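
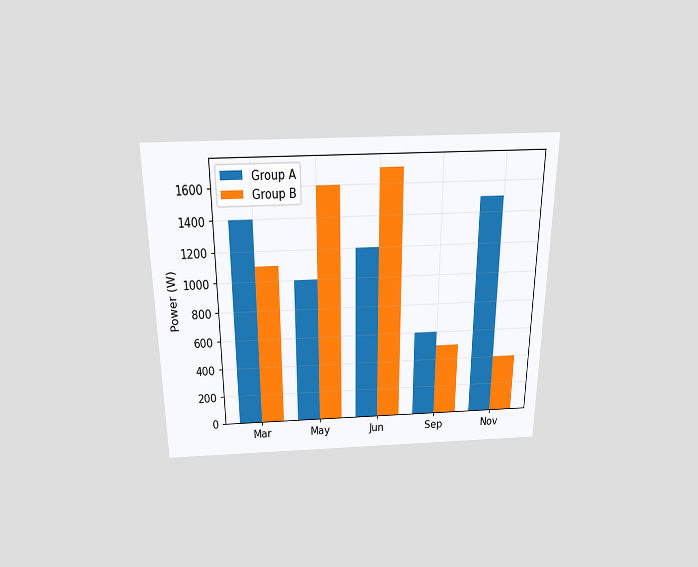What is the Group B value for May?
1600W

The chart is viewed slightly from above. The Group B bar at May reaches 1600W on the y-axis.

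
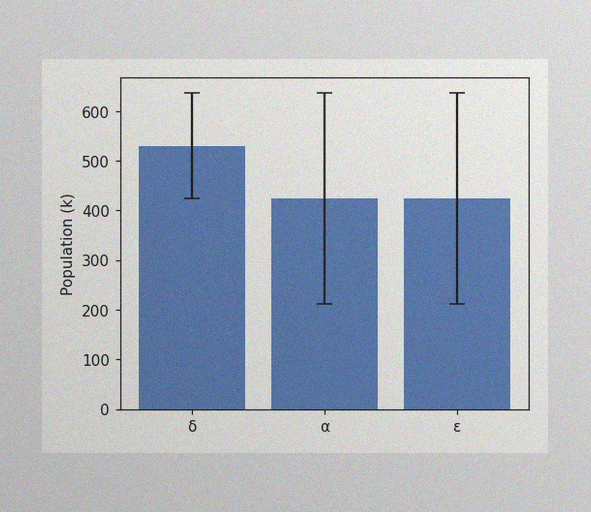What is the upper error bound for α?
636k

The image has some photo noise and uneven lighting. The α bar's upper whisker reaches 636k.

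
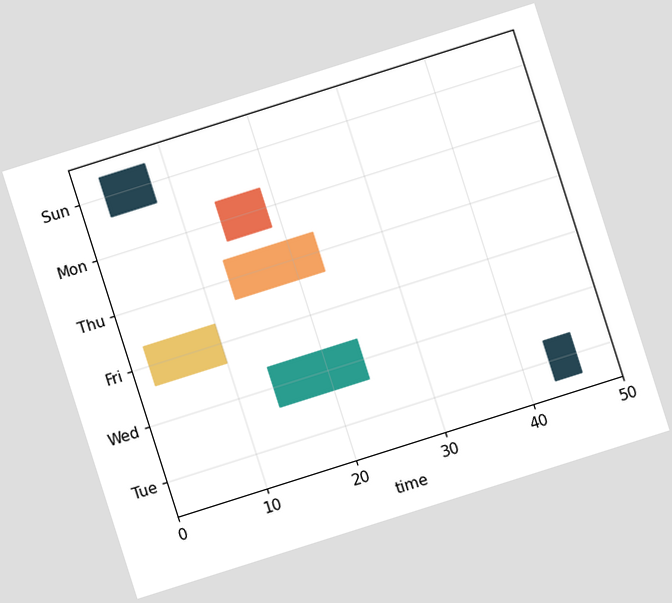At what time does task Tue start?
The chart is tilted about 18° counter-clockwise. The Tue bar begins at t=43.

43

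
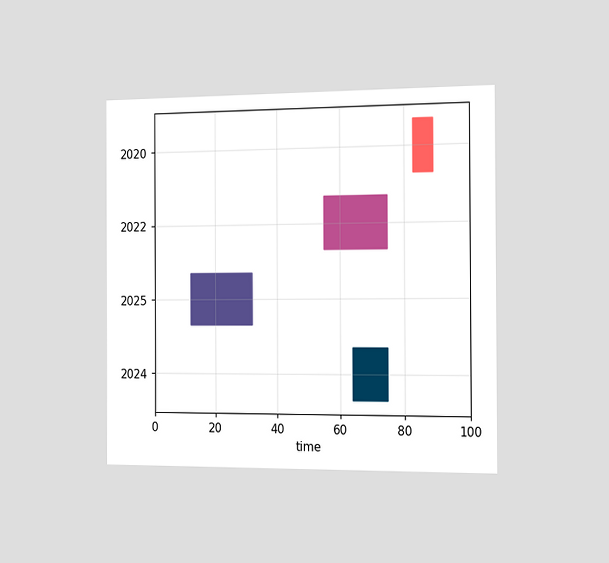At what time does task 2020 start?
83

The chart is viewed slightly from the right. The 2020 bar begins at t=83.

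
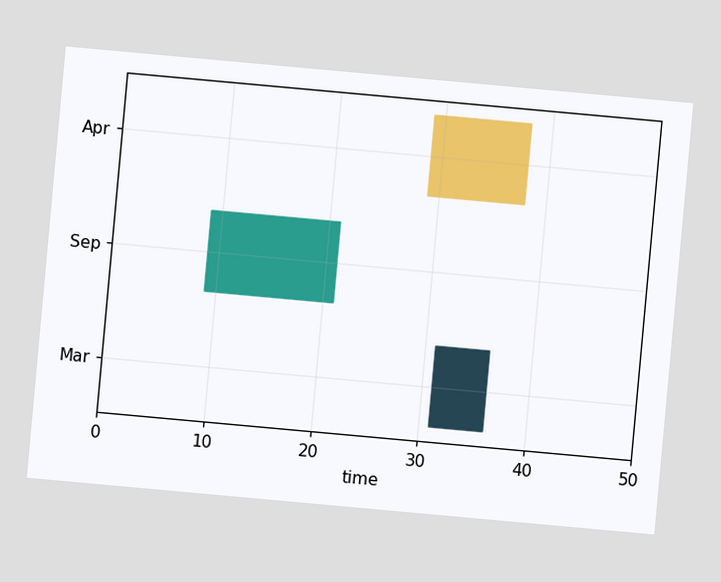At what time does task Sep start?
The chart is tilted about 5° clockwise. The Sep bar begins at t=9.

9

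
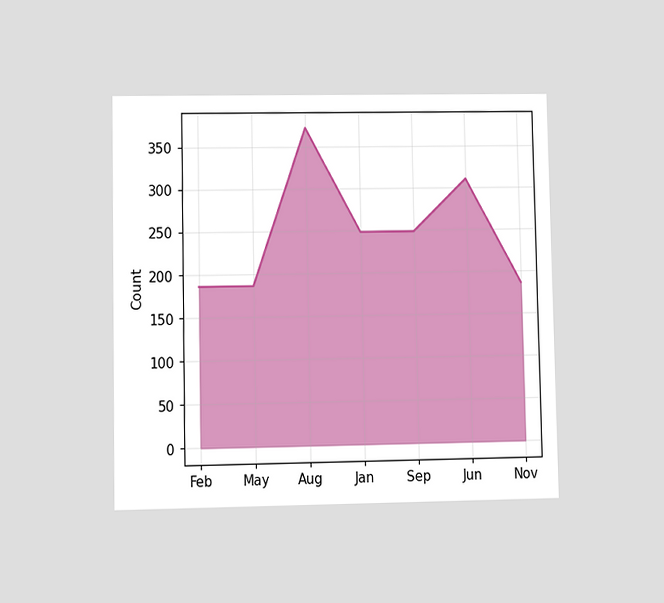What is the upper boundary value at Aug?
The chart is viewed at a slight angle. At Aug the upper boundary is at 372.

372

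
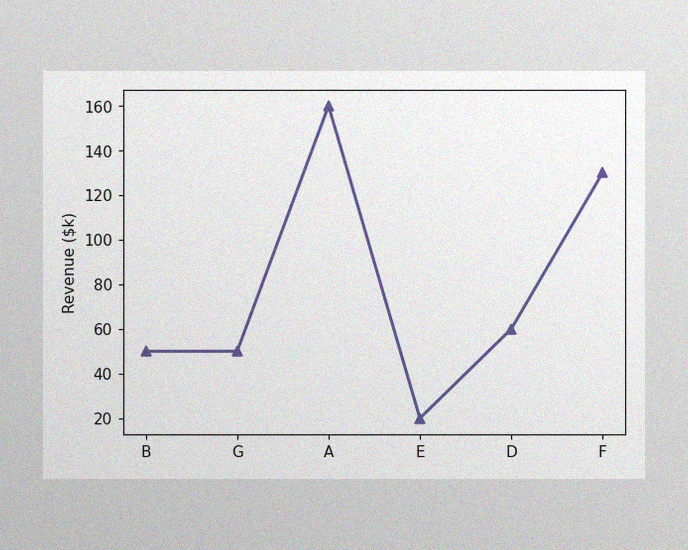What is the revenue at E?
$20k

The image has some photo noise and uneven lighting. At E, the line is at $20k.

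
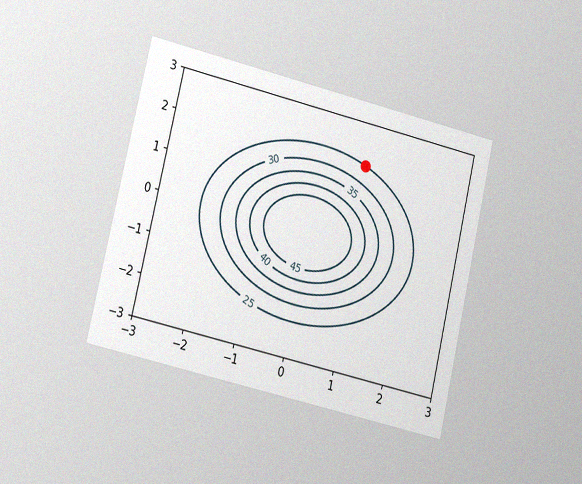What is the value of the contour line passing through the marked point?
25

The chart is tilted about 13° clockwise and viewed at a slight angle, with some photo noise. The marked point sits on the contour labelled 25.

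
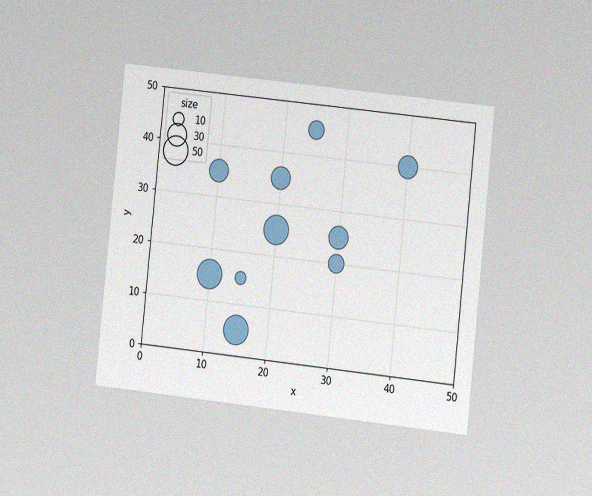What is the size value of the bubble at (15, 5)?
50

The chart is tilted about 6° clockwise and viewed at a slight angle, with some photo noise. Matching the bubble at (15, 5) against the size legend gives 50.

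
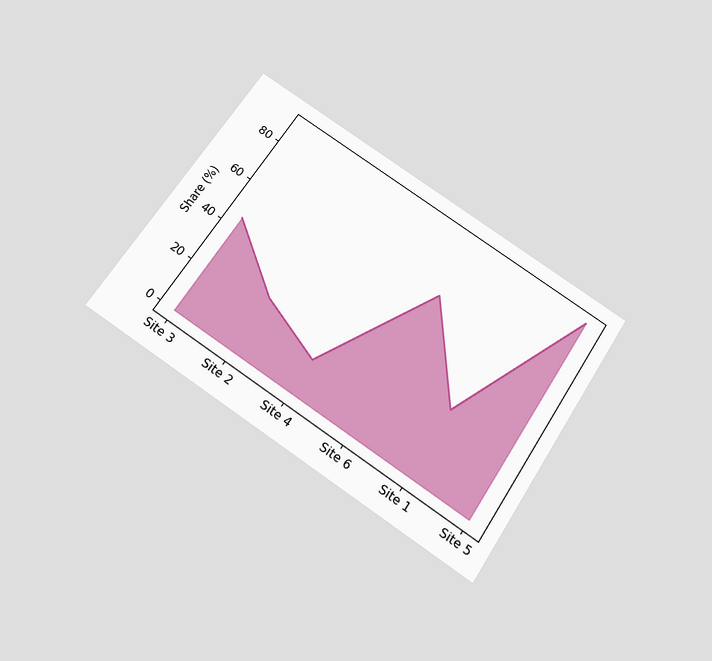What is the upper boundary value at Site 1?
The chart is tilted about 33° clockwise and viewed slightly from below. At Site 1 the upper boundary is at 30%.

30%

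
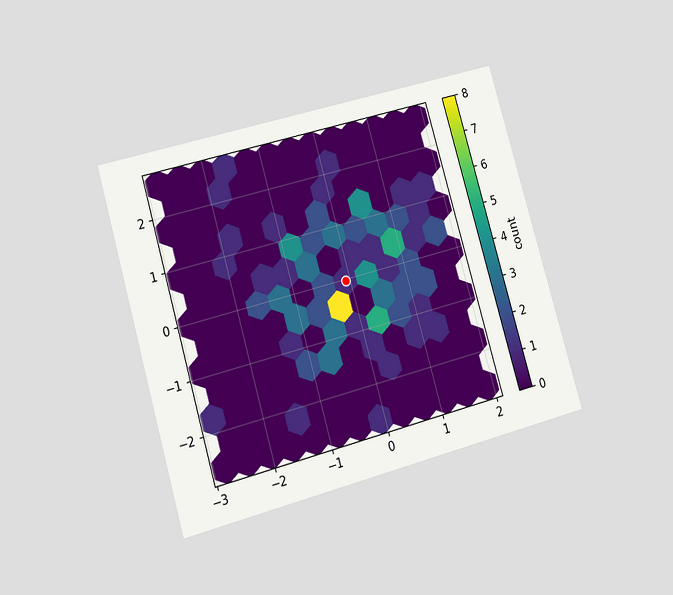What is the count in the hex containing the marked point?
The chart is tilted about 16° counter-clockwise and viewed at a slight angle. The marked hex reads 1 on the colorbar.

1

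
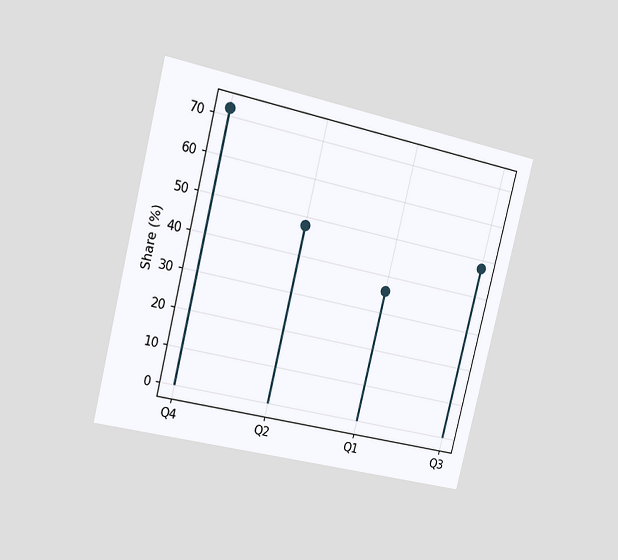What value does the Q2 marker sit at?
48%

The chart is tilted about 14° clockwise and viewed slightly from the left. The Q2 marker sits at 48%.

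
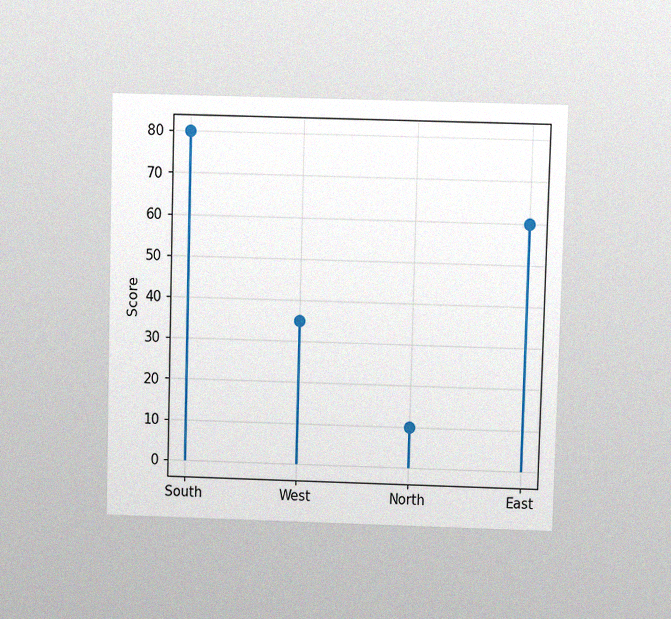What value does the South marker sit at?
The chart is viewed at a slight angle, with some photo noise. The South marker sits at 80.

80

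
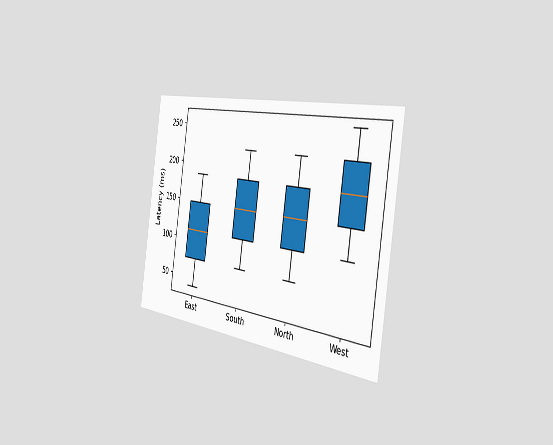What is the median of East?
111ms

The chart is tilted about 8° clockwise and viewed slightly from the right. The median line in the East box sits at 111ms.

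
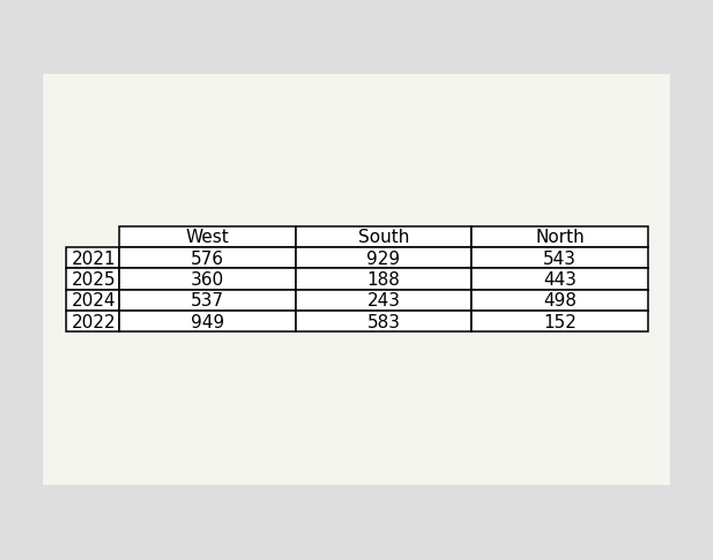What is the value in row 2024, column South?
The (2024, South) cell reads 243.

243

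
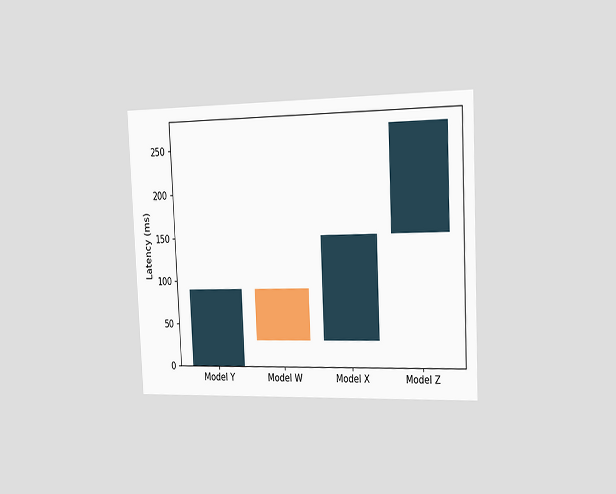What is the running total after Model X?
The chart is tilted about 3° counter-clockwise and viewed slightly from the right. After Model X the running total reaches 150ms.

150ms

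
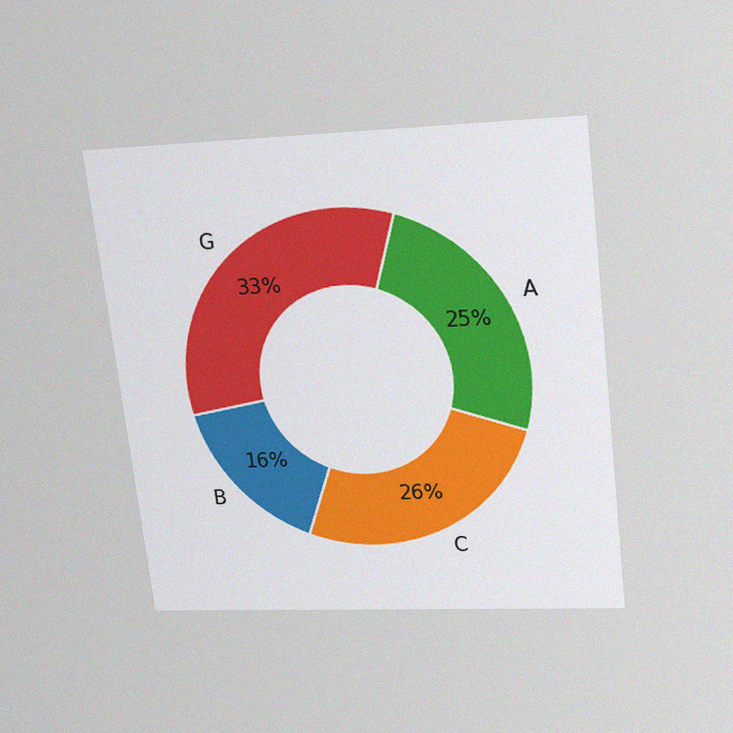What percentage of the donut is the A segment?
25%

The chart is tilted about 7° counter-clockwise and viewed slightly from above, with some photo noise. The A segment takes up 25% of the ring.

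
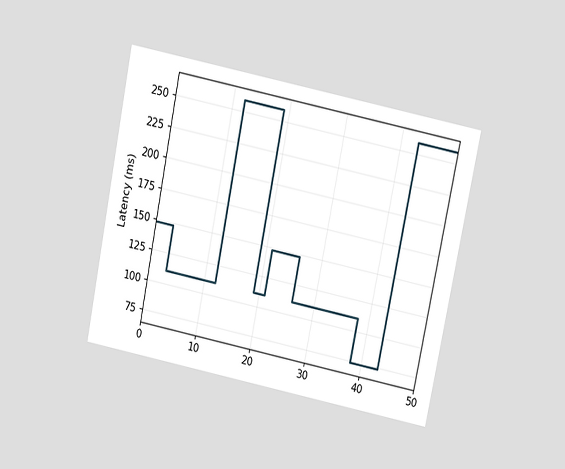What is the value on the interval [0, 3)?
148ms

The chart is tilted about 11° clockwise and viewed slightly from above. On [0, 3) the step sits at 148ms.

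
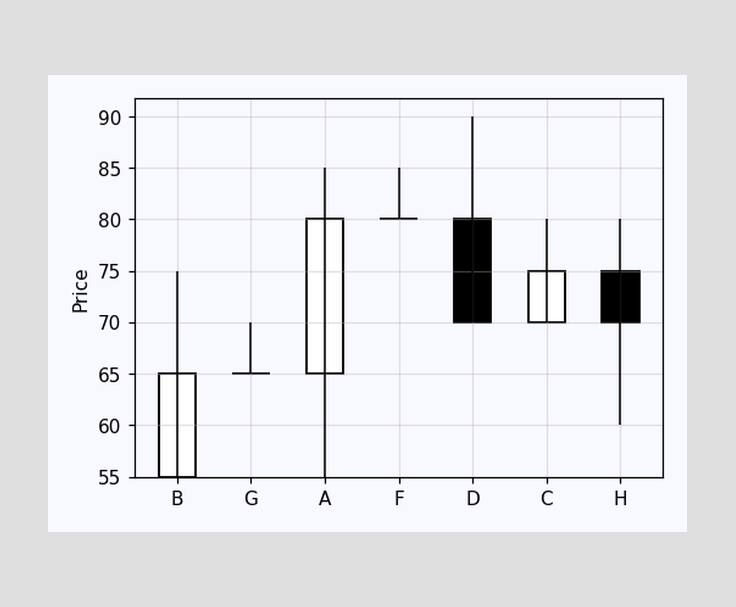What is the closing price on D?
70

The D candle closes at 70.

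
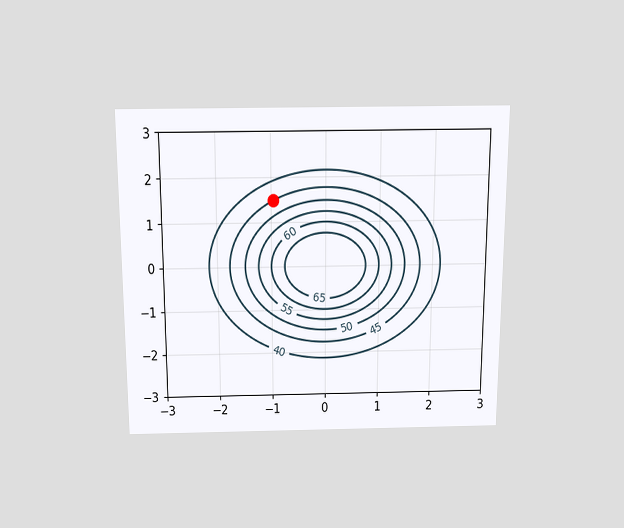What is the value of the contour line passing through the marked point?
45

The chart is viewed slightly from above. The marked point sits on the contour labelled 45.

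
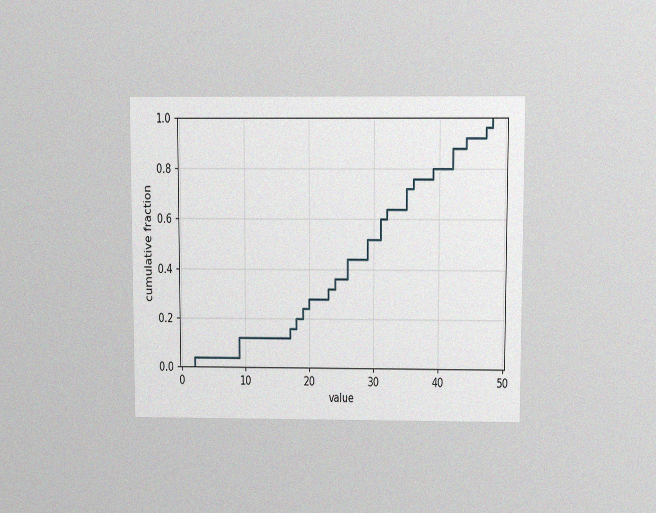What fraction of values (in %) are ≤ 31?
60%

The chart is viewed slightly from above, with some photo noise. At x=31 the ECDF step is at 60%.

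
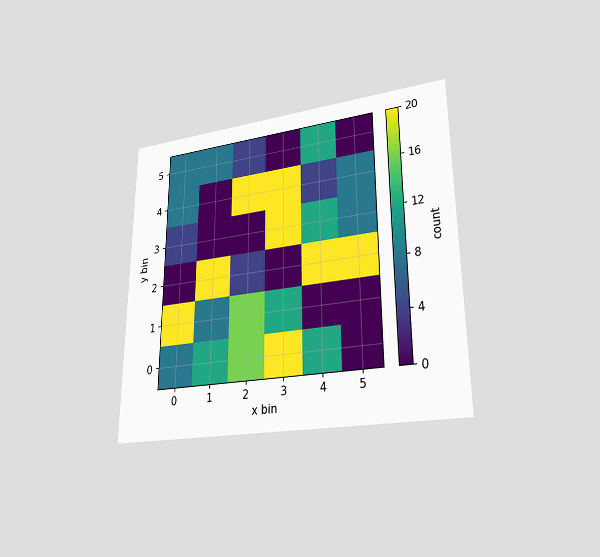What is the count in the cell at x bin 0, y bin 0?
8

The chart is viewed at a slight angle. Matching the cell (0, 0) against the colorbar gives 8.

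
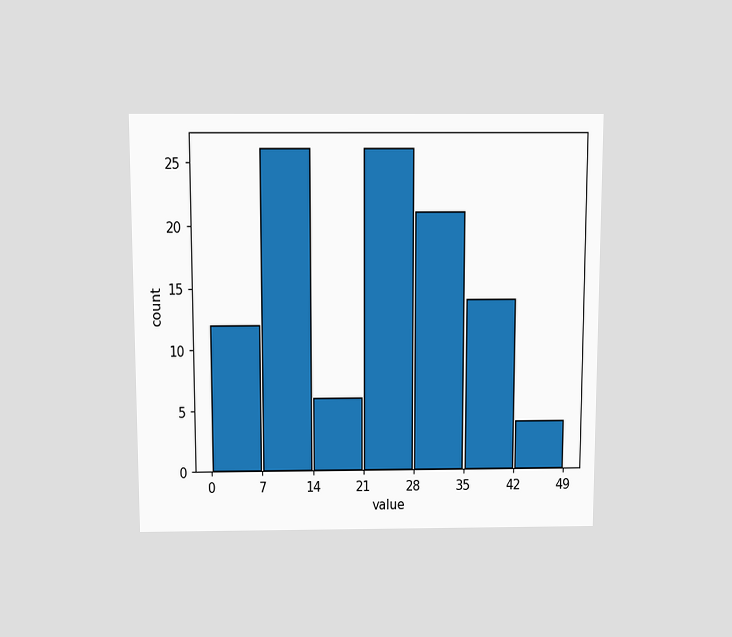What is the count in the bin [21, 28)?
The chart is viewed slightly from above. The [21, 28) bin has height 26.

26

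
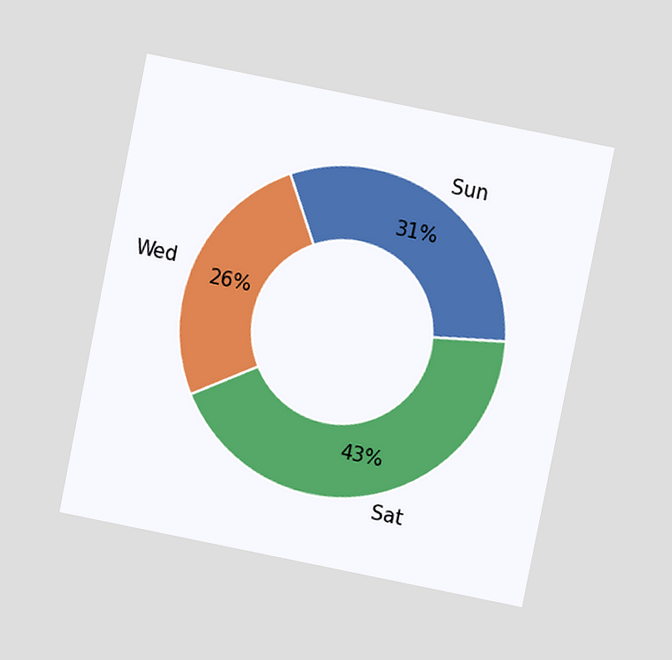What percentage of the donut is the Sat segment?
The chart is tilted about 11° clockwise and viewed at a slight angle. The Sat segment takes up 43% of the ring.

43%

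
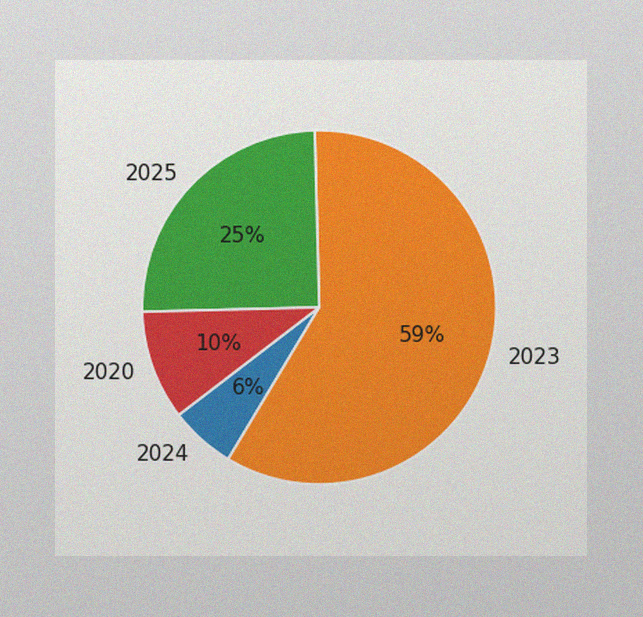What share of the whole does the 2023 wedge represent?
59%

The image has some photo noise and uneven lighting. The 2023 slice takes up 59% of the pie.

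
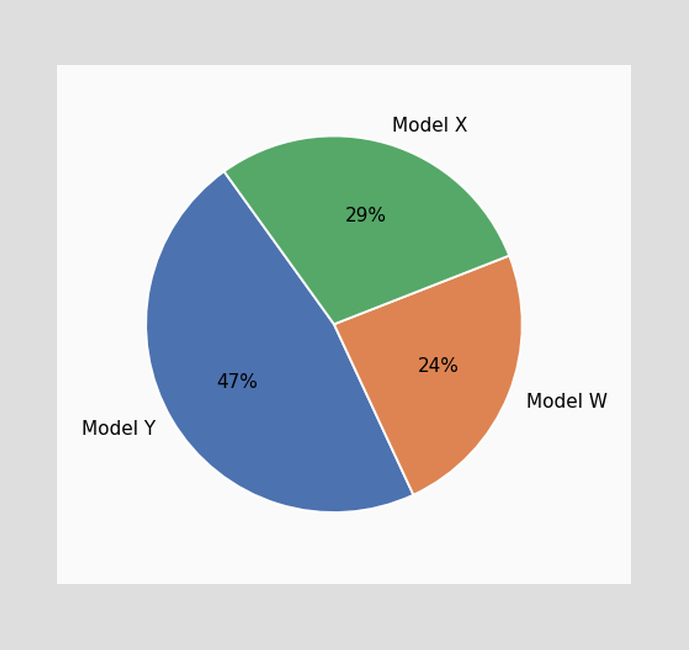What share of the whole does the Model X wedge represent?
29%

The Model X slice takes up 29% of the pie.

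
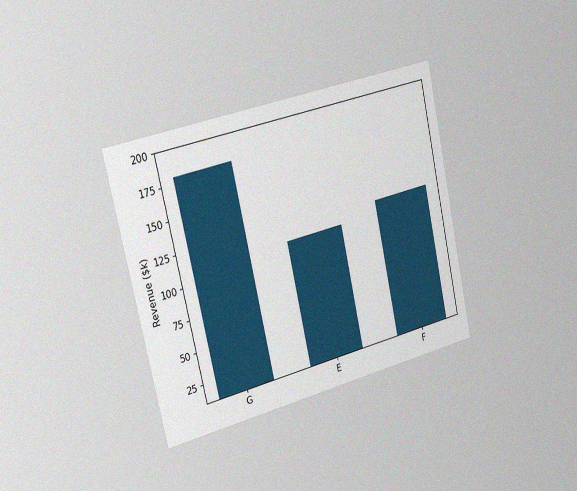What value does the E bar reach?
$110k

The chart is tilted about 13° counter-clockwise and viewed slightly from the left, with some photo noise. Reading along the chart's y-axis, the E bar reaches $110k.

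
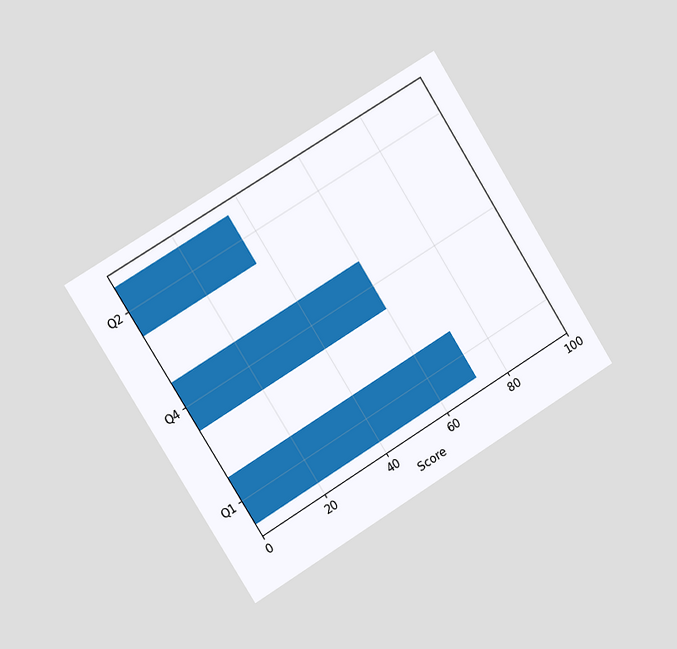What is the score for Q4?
The chart is tilted about 32° counter-clockwise and viewed slightly from the left. Reading along the chart's x-axis, the Q4 bar reaches 60.

60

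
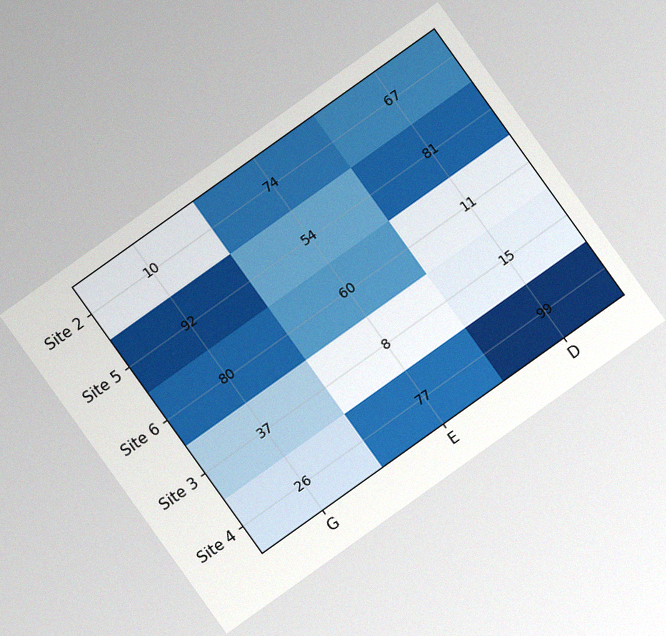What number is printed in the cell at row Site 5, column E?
The chart is tilted about 36° counter-clockwise, with some photo noise. The (Site 5, E) cell reads 54.

54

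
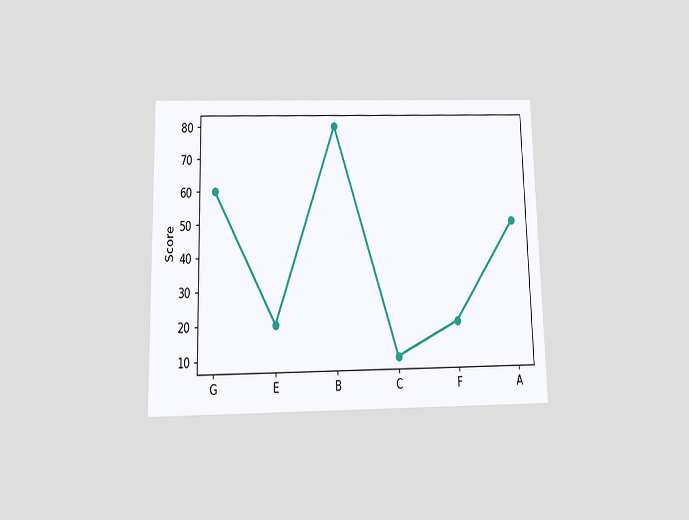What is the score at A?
50

The chart is viewed slightly from below. At A, the line is at 50.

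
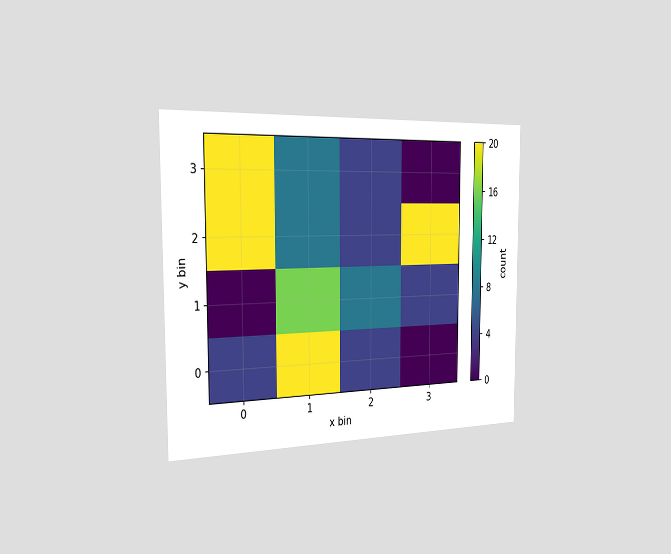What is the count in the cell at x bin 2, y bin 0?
The chart is viewed slightly from the left. Matching the cell (2, 0) against the colorbar gives 4.

4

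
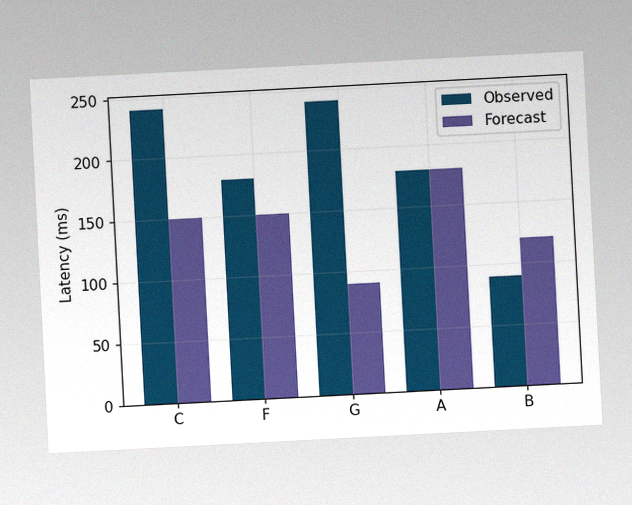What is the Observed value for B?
The chart is tilted about 3° counter-clockwise, with some photo noise. The Observed bar at B reaches 90ms on the y-axis.

90ms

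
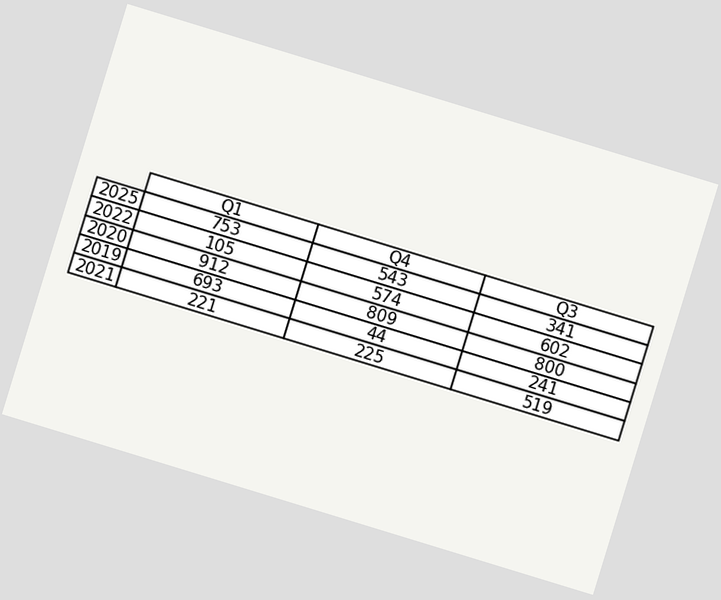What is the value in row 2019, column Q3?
241

The chart is tilted about 17° clockwise. The (2019, Q3) cell reads 241.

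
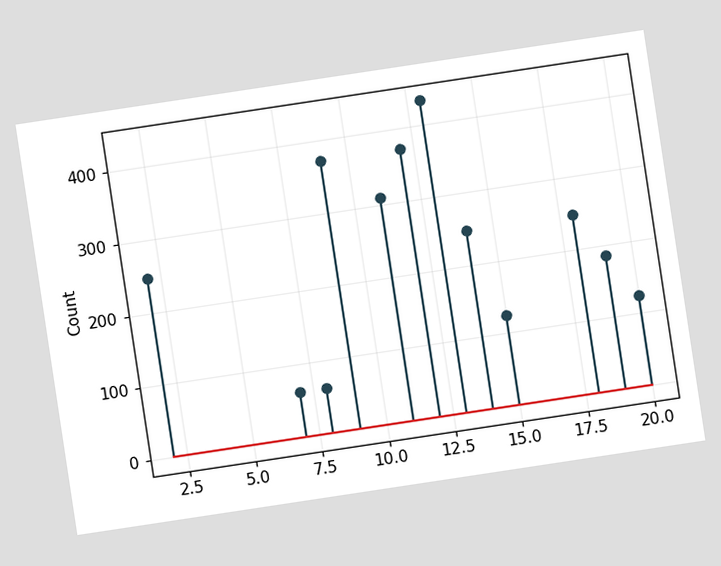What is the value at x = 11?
310

The chart is tilted about 9° counter-clockwise. The stem at x=11 reaches 310.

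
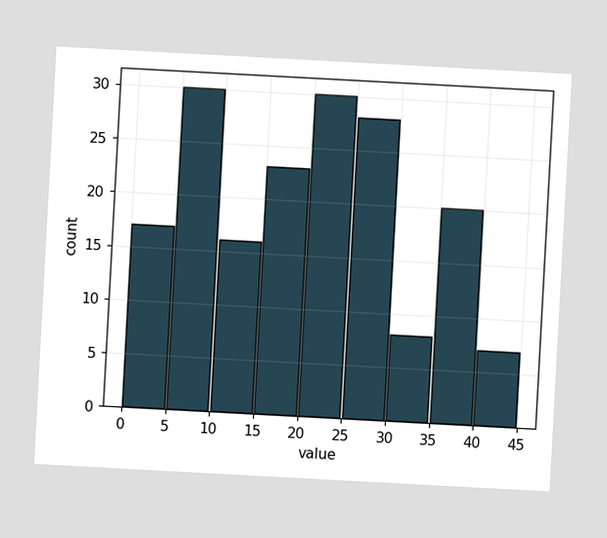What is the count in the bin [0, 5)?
The chart is tilted about 3° clockwise. The [0, 5) bin has height 17.

17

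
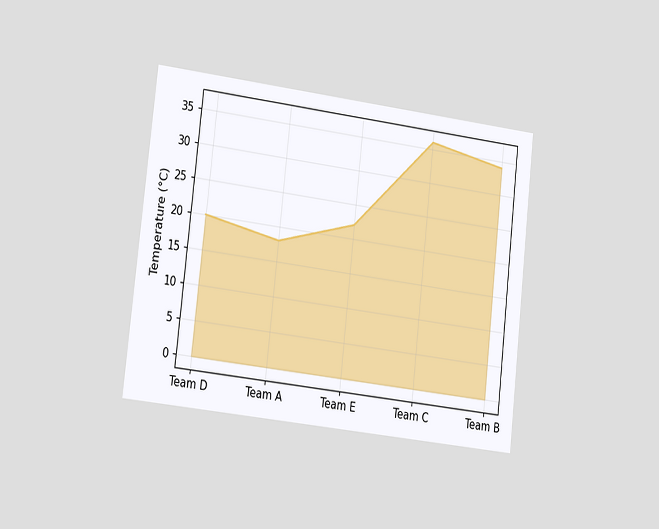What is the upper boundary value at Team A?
18°C

The chart is tilted about 6° clockwise and viewed slightly from the left. At Team A the upper boundary is at 18°C.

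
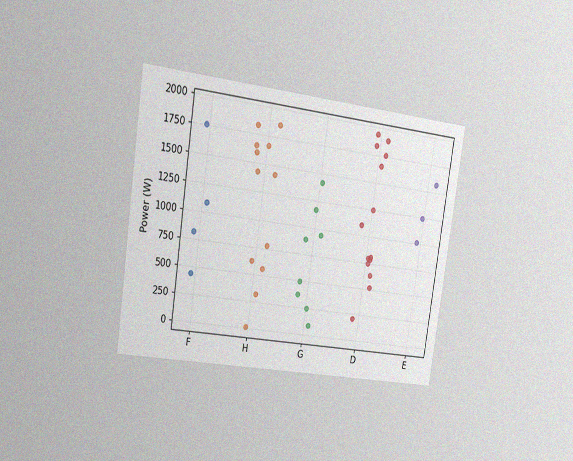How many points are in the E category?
The chart is tilted about 8° clockwise and viewed slightly from the left, with some photo noise. Counting the markers in the E column gives 3.

3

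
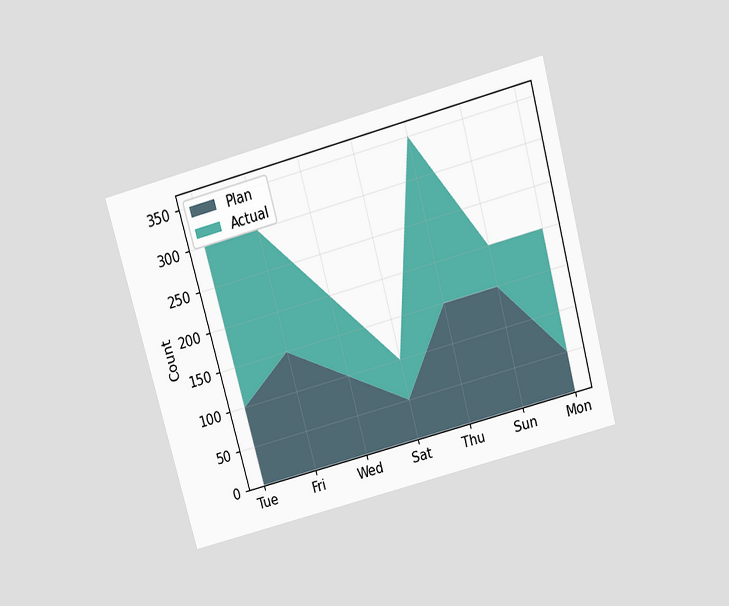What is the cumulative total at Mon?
200

The chart is tilted about 15° counter-clockwise and viewed slightly from above. The stacked total at Mon reaches 200.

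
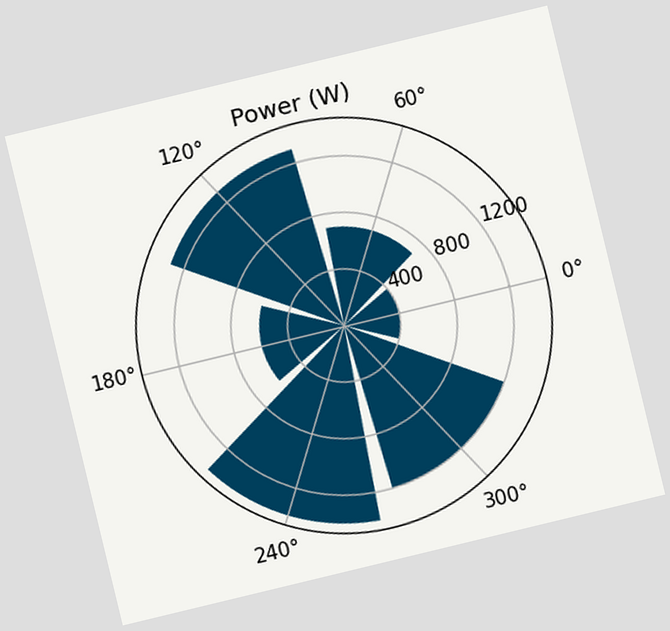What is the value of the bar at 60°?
The chart is tilted about 14° counter-clockwise. The bar at 60° reaches 700W on the radial axis.

700W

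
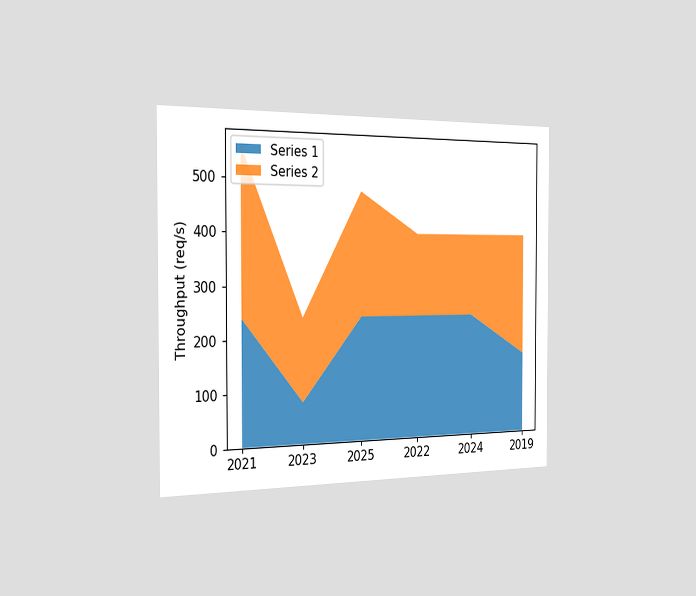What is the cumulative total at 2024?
400req/s

The chart is viewed slightly from the left. The stacked total at 2024 reaches 400req/s.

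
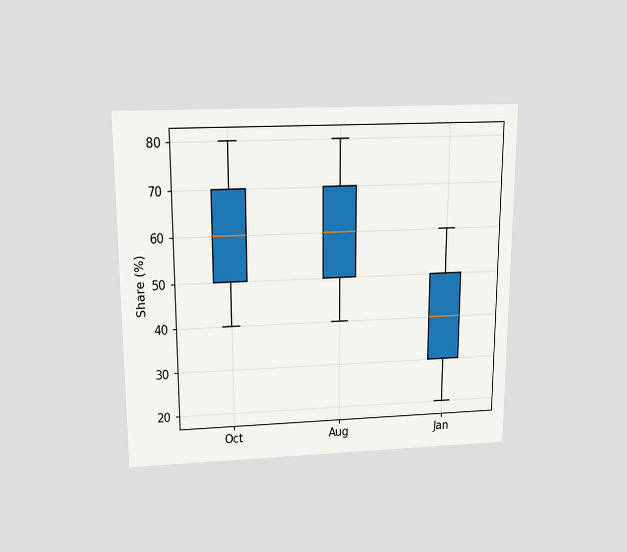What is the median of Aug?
60%

The chart is viewed slightly from above. The median line in the Aug box sits at 60%.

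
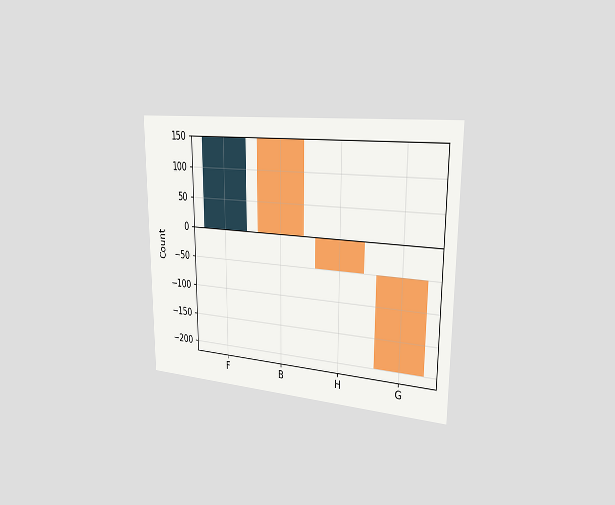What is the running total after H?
-50

The chart is viewed slightly from the right. After H the running total reaches -50.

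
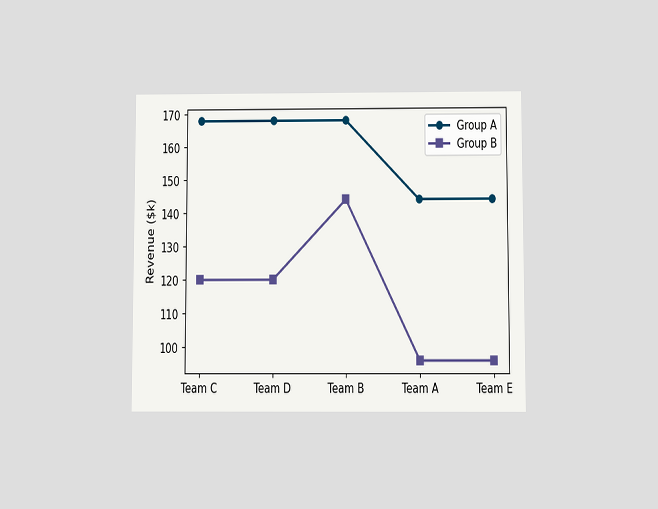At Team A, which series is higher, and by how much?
Group A, by $48k

The chart is viewed slightly from below. At Team A, Group A sits above the other line by $48k.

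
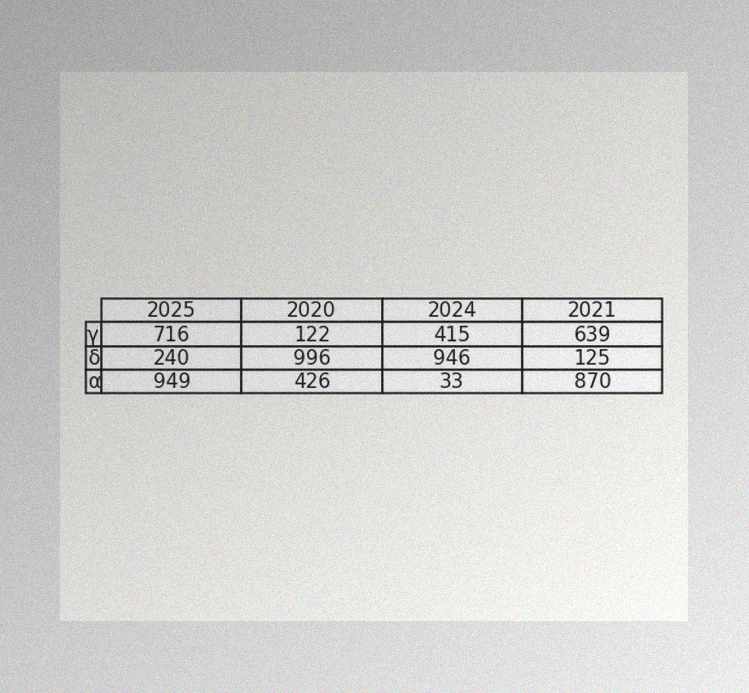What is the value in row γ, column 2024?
The image has some photo noise and uneven lighting. The (γ, 2024) cell reads 415.

415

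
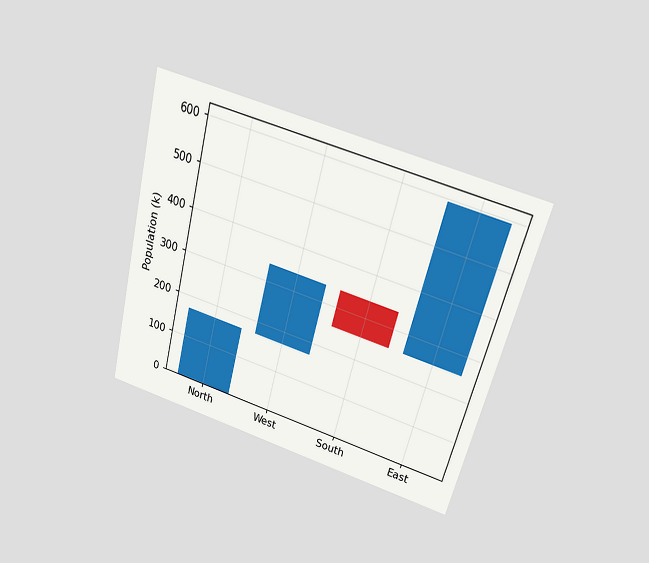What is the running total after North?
170k

The chart is tilted about 15° clockwise and viewed slightly from above. After North the running total reaches 170k.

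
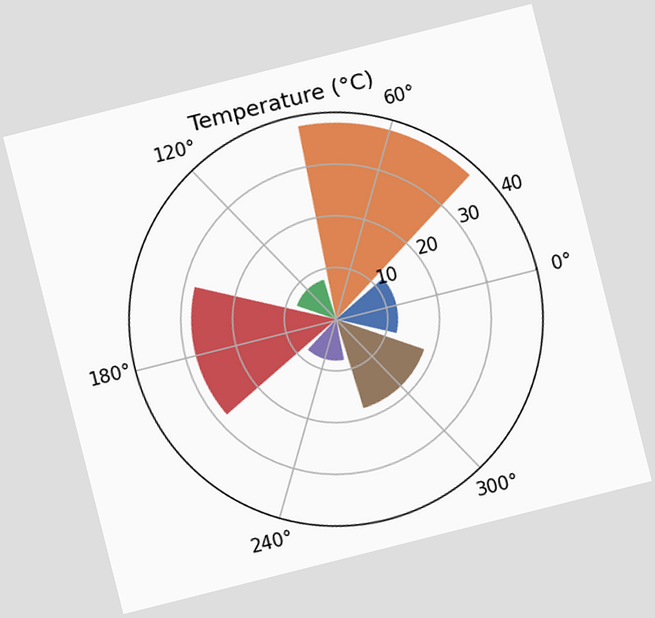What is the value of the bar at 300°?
18°C

The chart is tilted about 14° counter-clockwise. The bar at 300° reaches 18°C on the radial axis.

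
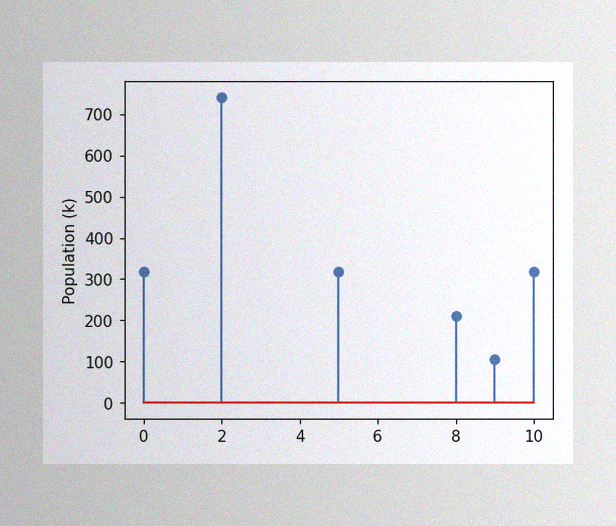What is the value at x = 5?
The image has some photo noise and uneven lighting. The stem at x=5 reaches 318k.

318k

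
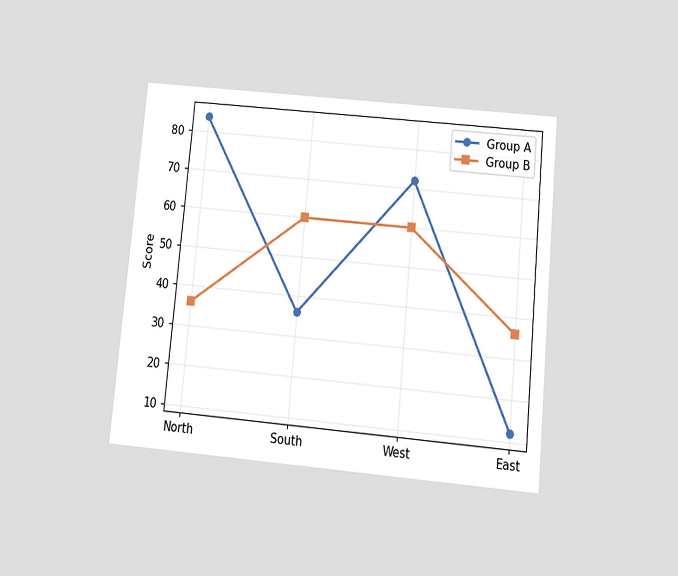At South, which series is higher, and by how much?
The chart is tilted about 5° clockwise and viewed slightly from below. At South, Group B sits above the other line by 24.

Group B, by 24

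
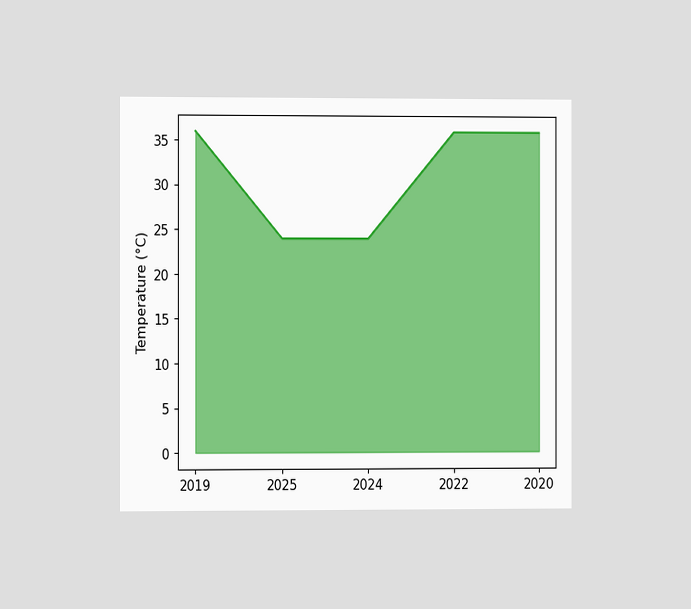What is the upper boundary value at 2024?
24°C

The chart is viewed slightly from the left. At 2024 the upper boundary is at 24°C.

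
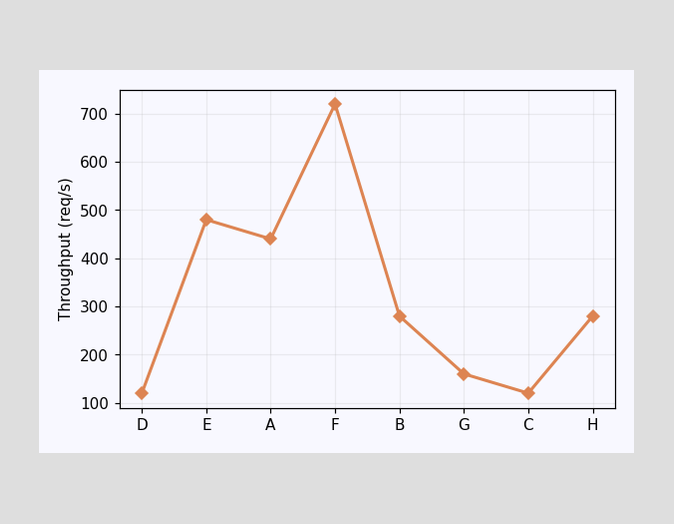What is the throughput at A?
440req/s

At A, the line is at 440req/s.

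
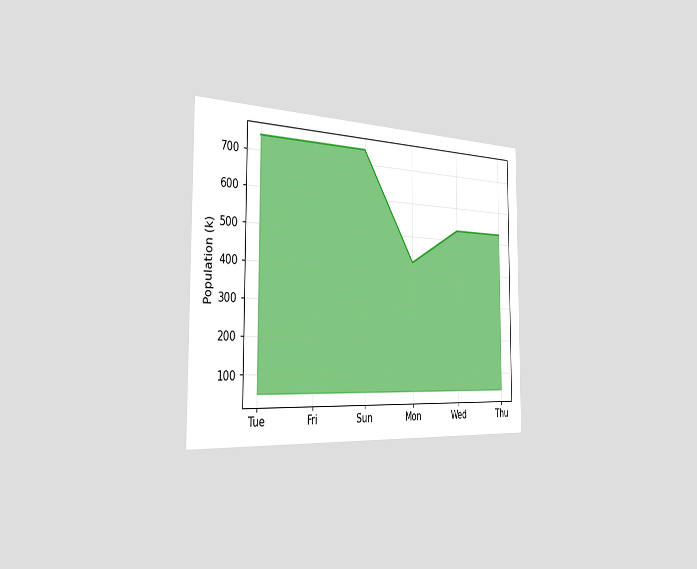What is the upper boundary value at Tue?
742k

The chart is viewed slightly from the left. At Tue the upper boundary is at 742k.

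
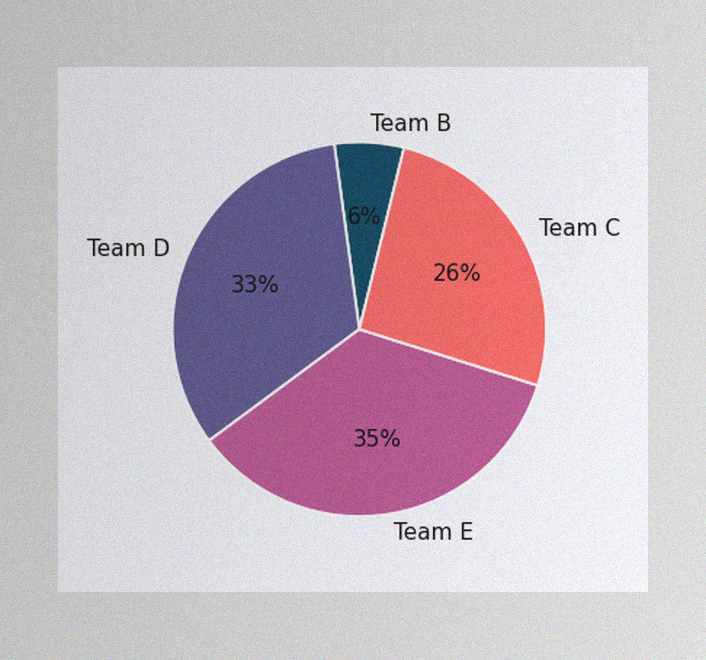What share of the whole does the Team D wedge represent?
33%

The image has some photo noise and uneven lighting. The Team D slice takes up 33% of the pie.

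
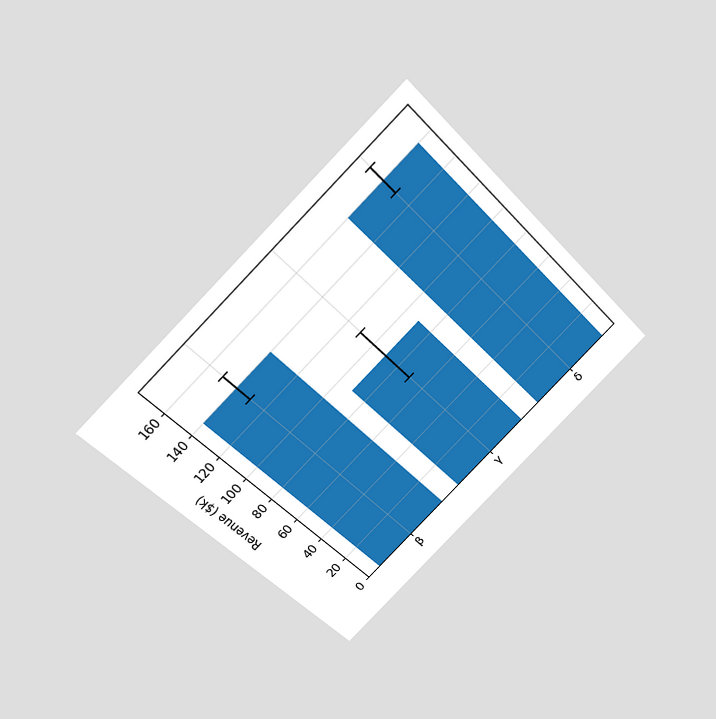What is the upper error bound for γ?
$110k

The chart is tilted about 45° counter-clockwise and viewed slightly from above. The γ bar's upper whisker reaches $110k.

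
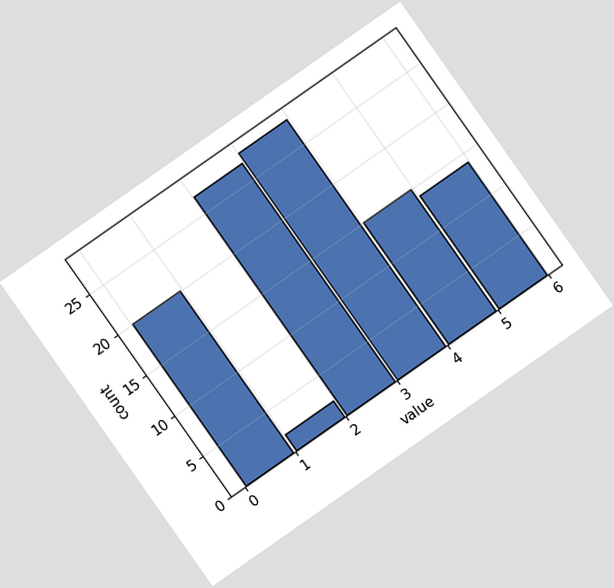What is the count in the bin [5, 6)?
14

The chart is tilted about 35° counter-clockwise. The [5, 6) bin has height 14.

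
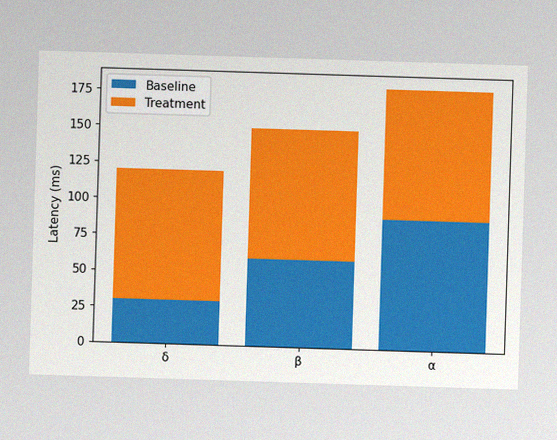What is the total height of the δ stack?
120ms

The image has some photo noise and uneven lighting. The δ stack's top reaches 120ms on the y-axis.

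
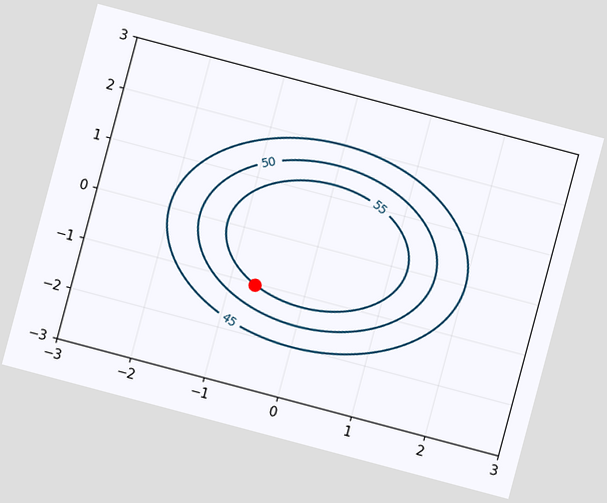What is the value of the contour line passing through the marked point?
The chart is tilted about 15° clockwise. The marked point sits on the contour labelled 55.

55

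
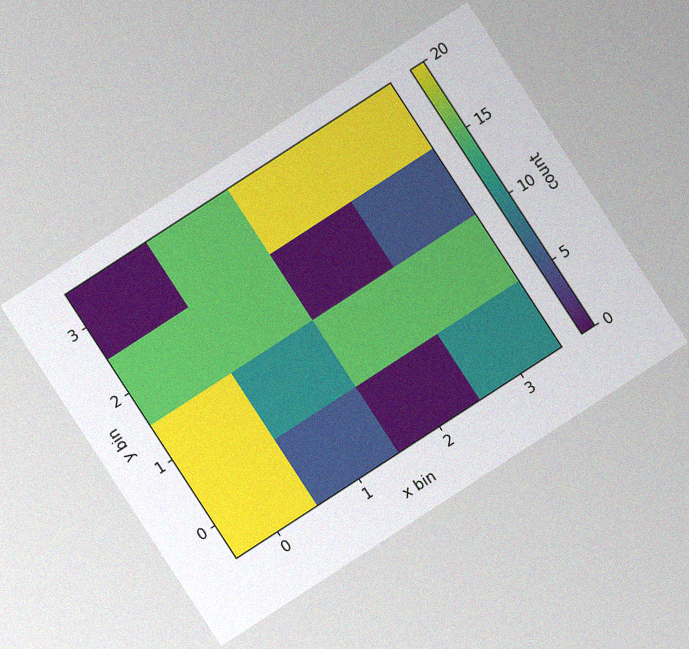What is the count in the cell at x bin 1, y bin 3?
The chart is tilted about 33° counter-clockwise, with some photo noise. Matching the cell (1, 3) against the colorbar gives 15.

15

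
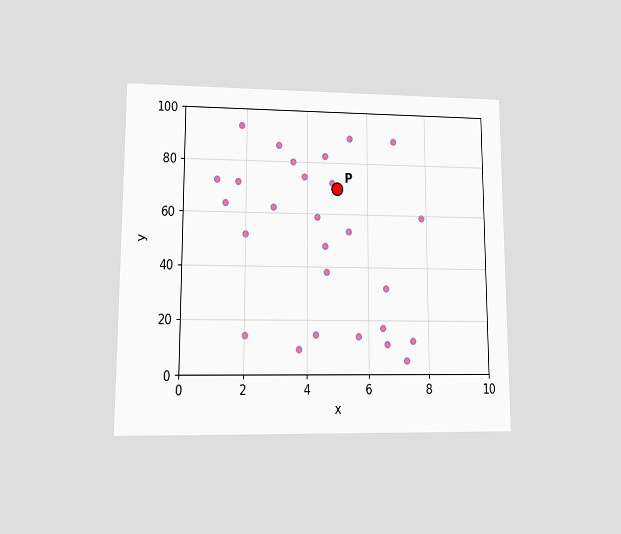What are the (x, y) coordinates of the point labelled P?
(5, 70)

The chart is viewed at a slight angle. Following the gridlines from P to each axis, P sits at (5, 70).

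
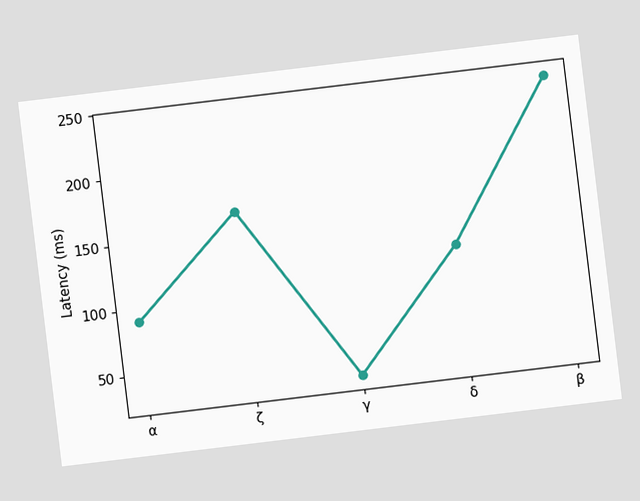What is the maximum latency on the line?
240ms

The chart is tilted about 7° counter-clockwise. The highest point is at β, and reading across to the y-axis gives 240ms.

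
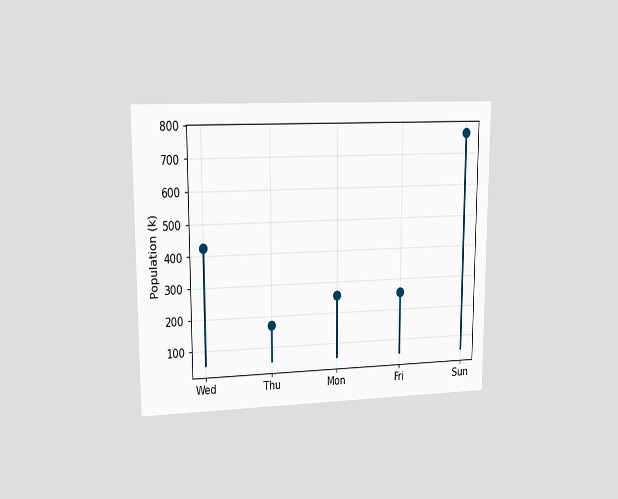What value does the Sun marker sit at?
765k

The chart is viewed at a slight angle. The Sun marker sits at 765k.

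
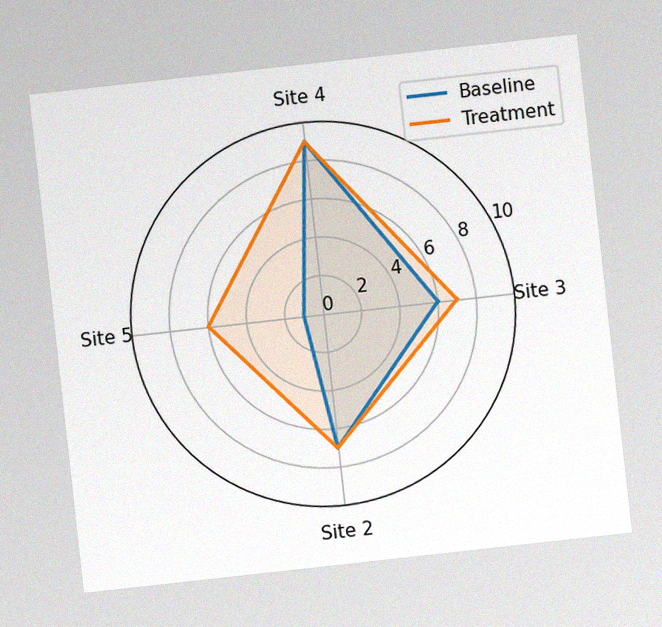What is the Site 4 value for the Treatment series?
9

The chart is tilted about 6° counter-clockwise, with some photo noise. On the Site 4 axis, Treatment reaches 9.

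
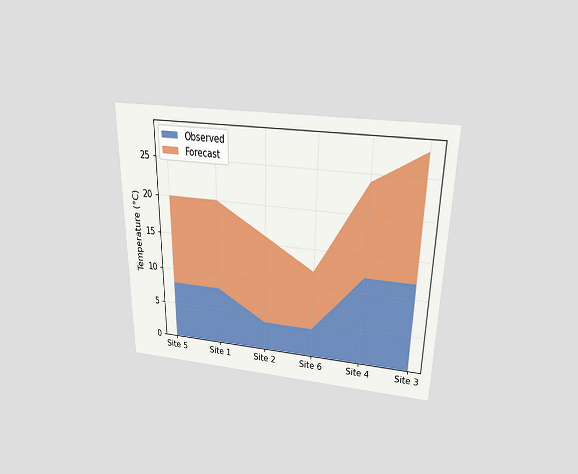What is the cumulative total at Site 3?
The chart is viewed slightly from above. The stacked total at Site 3 reaches 28°C.

28°C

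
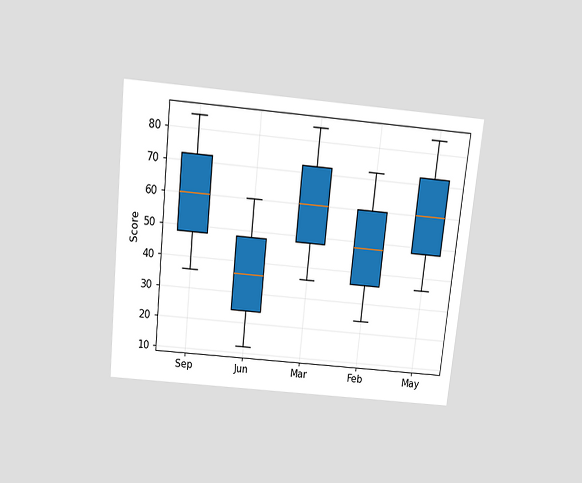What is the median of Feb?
The chart is tilted about 6° clockwise and viewed slightly from above. The median line in the Feb box sits at 48.

48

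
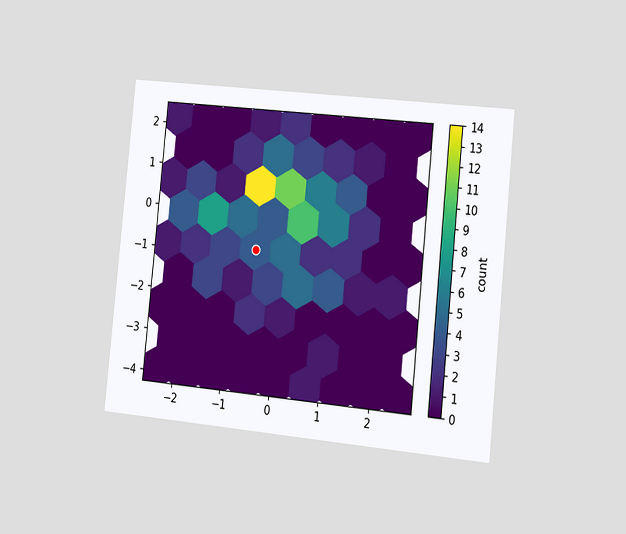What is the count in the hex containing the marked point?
4

The chart is tilted about 6° clockwise and viewed slightly from the right. The marked hex reads 4 on the colorbar.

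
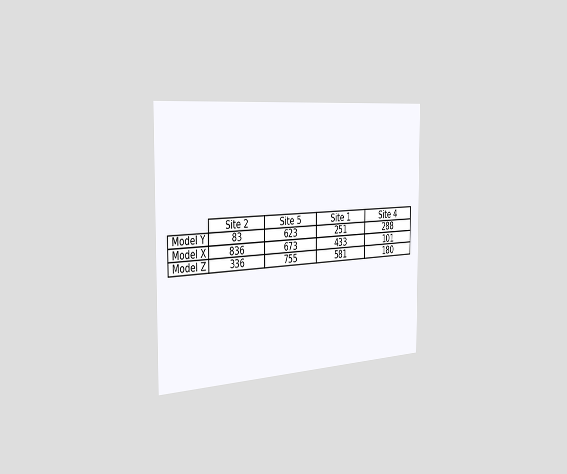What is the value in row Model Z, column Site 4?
The chart is viewed slightly from the left. The (Model Z, Site 4) cell reads 180.

180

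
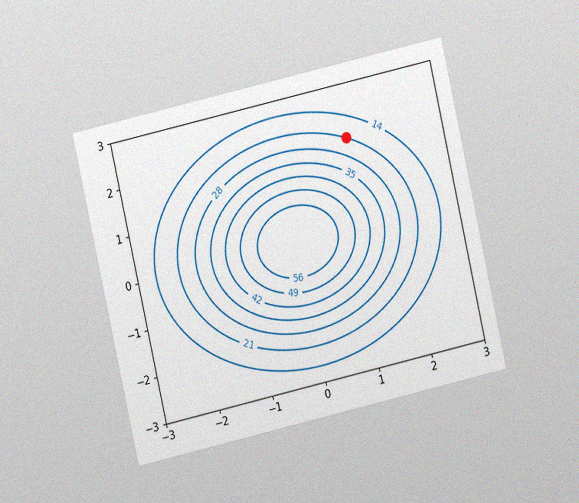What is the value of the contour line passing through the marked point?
21

The chart is tilted about 13° counter-clockwise and viewed at a slight angle, with some photo noise. The marked point sits on the contour labelled 21.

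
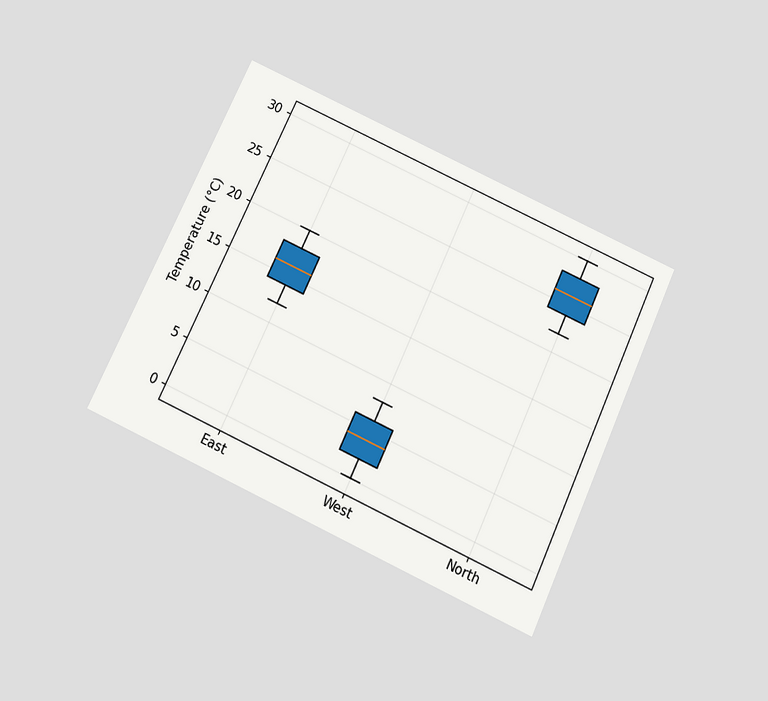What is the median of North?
26°C

The chart is tilted about 25° clockwise and viewed slightly from below. The median line in the North box sits at 26°C.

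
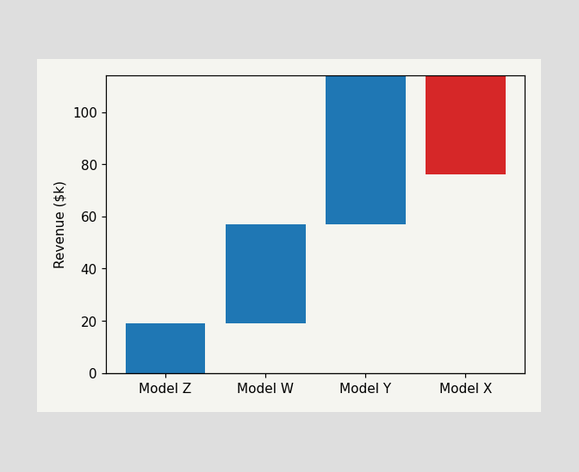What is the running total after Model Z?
$19k

After Model Z the running total reaches $19k.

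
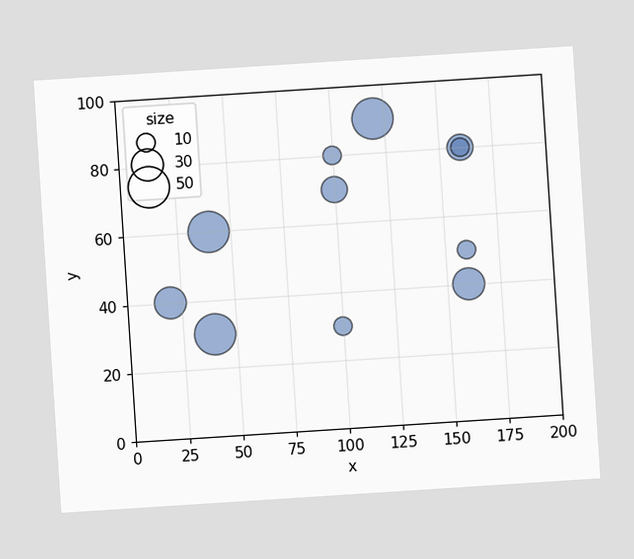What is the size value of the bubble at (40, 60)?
The chart is tilted about 4° counter-clockwise. Matching the bubble at (40, 60) against the size legend gives 50.

50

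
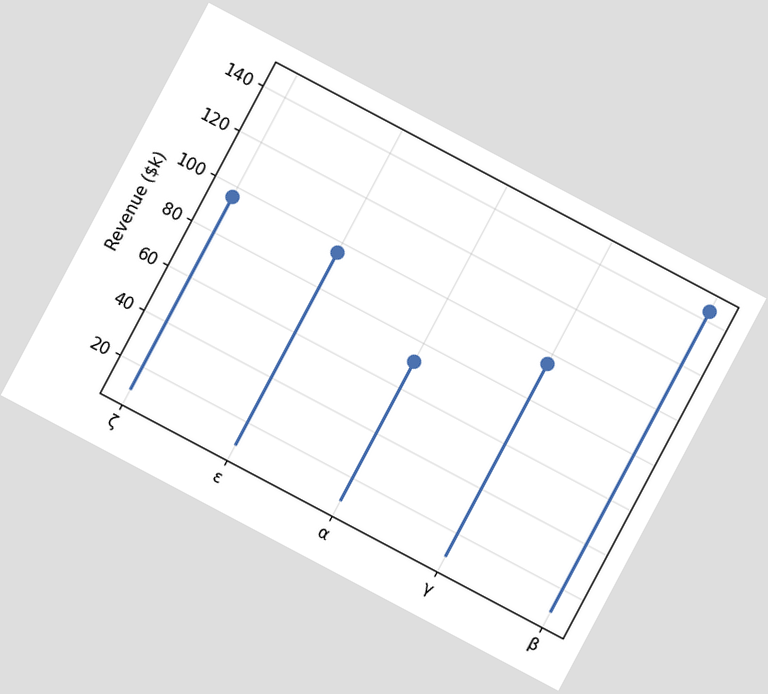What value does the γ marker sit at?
The chart is tilted about 28° clockwise. The γ marker sits at $96k.

$96k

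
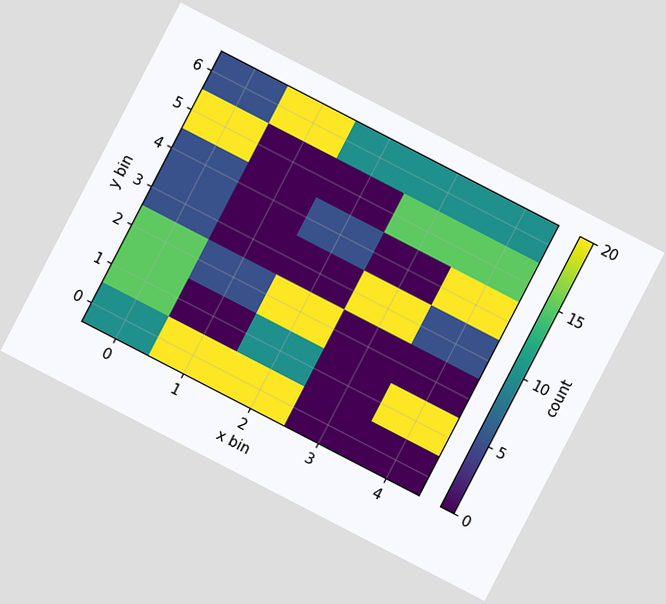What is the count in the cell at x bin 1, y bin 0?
The chart is tilted about 27° clockwise. Matching the cell (1, 0) against the colorbar gives 20.

20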